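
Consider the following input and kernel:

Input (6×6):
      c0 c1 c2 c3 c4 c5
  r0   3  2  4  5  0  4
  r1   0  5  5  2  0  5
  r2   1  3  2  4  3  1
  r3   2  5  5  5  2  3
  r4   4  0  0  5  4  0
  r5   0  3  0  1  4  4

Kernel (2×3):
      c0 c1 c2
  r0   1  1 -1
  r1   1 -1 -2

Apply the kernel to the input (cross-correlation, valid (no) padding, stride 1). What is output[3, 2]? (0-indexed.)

The receptive field on the input at this output position is [5 5 2 / 0 5 4]. Elementwise product with the kernel and sum: 5·1 + 5·1 + 2·-1 + 0·1 + 5·-1 + 4·-2.

-5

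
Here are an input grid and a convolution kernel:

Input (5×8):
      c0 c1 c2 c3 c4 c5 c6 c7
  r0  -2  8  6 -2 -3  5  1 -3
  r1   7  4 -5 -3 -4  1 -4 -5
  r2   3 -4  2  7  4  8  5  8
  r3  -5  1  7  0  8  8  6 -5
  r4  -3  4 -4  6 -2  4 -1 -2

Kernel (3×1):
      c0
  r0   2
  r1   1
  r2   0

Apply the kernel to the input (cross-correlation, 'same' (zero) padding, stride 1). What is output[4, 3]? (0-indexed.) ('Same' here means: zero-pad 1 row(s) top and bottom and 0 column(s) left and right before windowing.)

6

The receptive field on the zero-padded input at this output position is [0 / 6 / 0]. Elementwise product with the kernel and sum: 0·2 + 6·1.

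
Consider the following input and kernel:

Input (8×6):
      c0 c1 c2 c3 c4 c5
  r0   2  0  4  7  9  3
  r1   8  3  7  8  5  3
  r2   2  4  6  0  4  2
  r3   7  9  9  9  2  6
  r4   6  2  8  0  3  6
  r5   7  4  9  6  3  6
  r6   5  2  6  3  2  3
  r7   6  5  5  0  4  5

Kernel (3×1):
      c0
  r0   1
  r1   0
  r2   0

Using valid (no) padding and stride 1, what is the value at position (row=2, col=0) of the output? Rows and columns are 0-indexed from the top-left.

2

The receptive field on the input at this output position is [2 / 7 / 6]. Elementwise product with the kernel and sum: 2·1.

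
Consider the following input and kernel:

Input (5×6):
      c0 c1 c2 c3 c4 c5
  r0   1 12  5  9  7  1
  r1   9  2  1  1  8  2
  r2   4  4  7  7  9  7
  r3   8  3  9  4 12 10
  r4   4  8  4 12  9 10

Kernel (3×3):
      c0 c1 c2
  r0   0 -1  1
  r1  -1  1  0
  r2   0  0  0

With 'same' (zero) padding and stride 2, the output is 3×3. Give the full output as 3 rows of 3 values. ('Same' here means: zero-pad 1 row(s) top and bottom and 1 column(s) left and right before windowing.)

1 -7 -2
-3 3 -4
-1 -9 -5

Output[0,0]: The receptive field on the zero-padded input at this output position is [0 0 0 / 0 1 12 / 0 9 2]. Elementwise product with the kernel and sum: 0·-1 + 0·1 + 0·-1 + 1·1.
Output[0,1]: The receptive field on the zero-padded input at this output position is [0 0 0 / 12 5 9 / 2 1 1]. Elementwise product with the kernel and sum: 0·-1 + 0·1 + 12·-1 + 5·1.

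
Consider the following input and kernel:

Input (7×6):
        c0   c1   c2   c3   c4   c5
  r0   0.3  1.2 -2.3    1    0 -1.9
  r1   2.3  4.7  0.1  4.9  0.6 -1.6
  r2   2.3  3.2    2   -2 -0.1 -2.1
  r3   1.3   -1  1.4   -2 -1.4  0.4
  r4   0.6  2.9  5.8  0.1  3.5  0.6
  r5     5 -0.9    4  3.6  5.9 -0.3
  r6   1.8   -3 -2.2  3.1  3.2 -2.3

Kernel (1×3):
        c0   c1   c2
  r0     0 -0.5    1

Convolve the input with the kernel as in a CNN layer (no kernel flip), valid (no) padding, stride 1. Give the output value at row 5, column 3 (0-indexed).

-3.25

The receptive field on the input at this output position is [3.6 5.9 -0.3]. Elementwise product with the kernel and sum: 5.9·-0.5 + -0.3·1.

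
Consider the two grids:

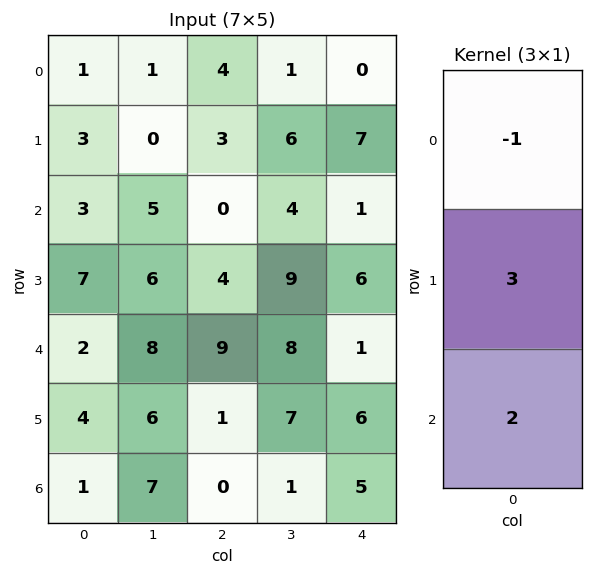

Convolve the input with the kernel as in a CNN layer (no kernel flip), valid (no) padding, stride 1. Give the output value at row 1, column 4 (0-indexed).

8

The receptive field on the input at this output position is [7 / 1 / 6]. Elementwise product with the kernel and sum: 7·-1 + 1·3 + 6·2.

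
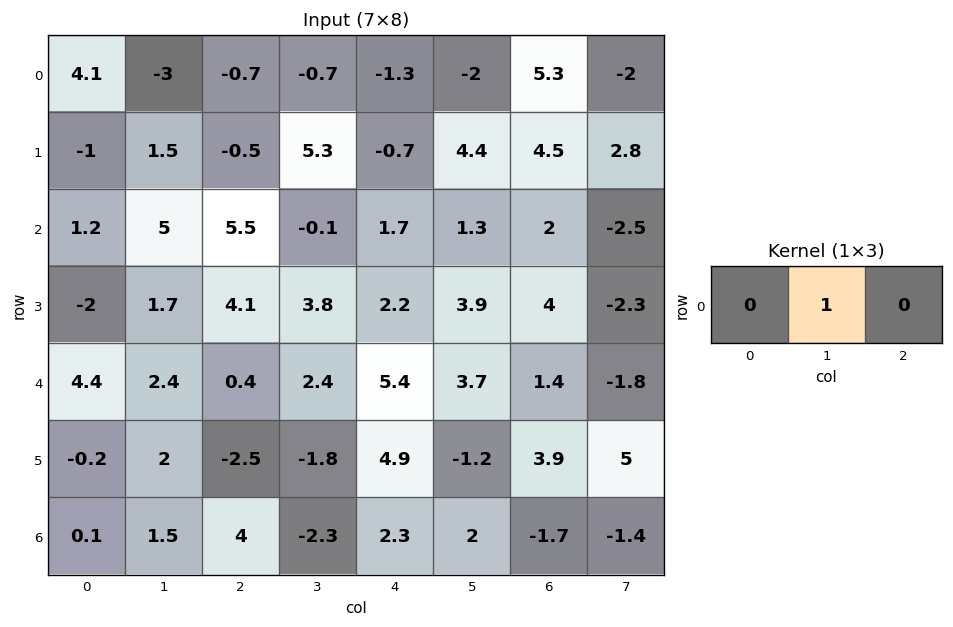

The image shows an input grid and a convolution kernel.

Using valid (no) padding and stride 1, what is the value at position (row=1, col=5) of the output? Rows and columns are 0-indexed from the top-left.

The receptive field on the input at this output position is [4.4 4.5 2.8]. Elementwise product with the kernel and sum: 4.5·1.

4.5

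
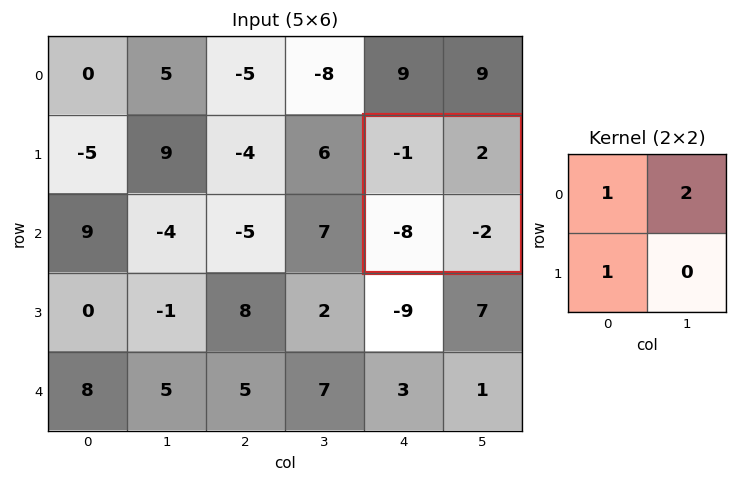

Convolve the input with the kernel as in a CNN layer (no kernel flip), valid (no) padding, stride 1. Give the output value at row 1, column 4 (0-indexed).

-5

The receptive field on the input at this output position is [-1 2 / -8 -2]. Elementwise product with the kernel and sum: -1·1 + 2·2 + -8·1.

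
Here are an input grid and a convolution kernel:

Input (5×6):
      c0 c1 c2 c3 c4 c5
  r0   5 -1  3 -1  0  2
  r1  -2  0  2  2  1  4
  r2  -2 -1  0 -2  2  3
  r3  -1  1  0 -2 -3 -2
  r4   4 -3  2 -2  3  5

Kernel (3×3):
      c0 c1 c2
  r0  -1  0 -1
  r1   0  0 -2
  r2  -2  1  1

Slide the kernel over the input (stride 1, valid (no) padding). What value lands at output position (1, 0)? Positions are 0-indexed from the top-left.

The receptive field on the input at this output position is [-2 0 2 / -2 -1 0 / -1 1 0]. Elementwise product with the kernel and sum: -2·-1 + 2·-1 + 0·-2 + -1·-2 + 1·1 + 0·1.

3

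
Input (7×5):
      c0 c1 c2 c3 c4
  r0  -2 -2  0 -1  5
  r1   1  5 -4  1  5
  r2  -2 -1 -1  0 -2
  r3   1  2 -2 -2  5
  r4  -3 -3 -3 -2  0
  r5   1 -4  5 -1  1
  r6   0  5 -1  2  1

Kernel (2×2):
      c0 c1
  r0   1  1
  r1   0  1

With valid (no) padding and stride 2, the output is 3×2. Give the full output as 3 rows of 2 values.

Output[0,0]: The receptive field on the input at this output position is [-2 -2 / 1 5]. Elementwise product with the kernel and sum: -2·1 + -2·1 + 5·1.

1 0
-1 -3
-10 -6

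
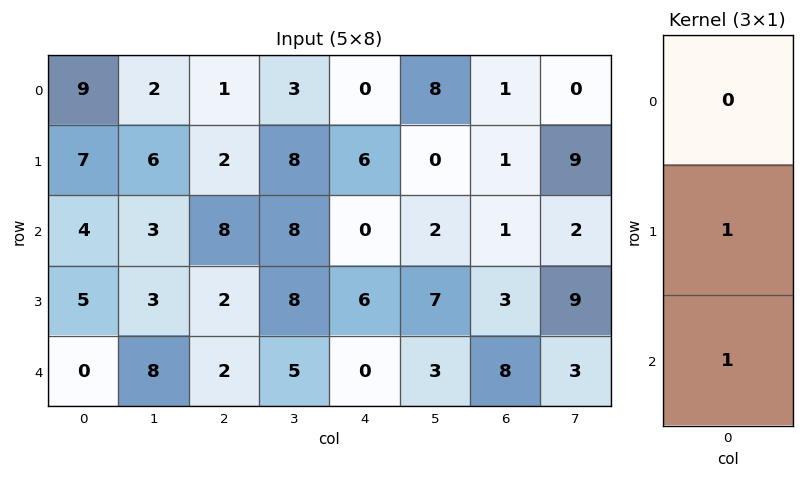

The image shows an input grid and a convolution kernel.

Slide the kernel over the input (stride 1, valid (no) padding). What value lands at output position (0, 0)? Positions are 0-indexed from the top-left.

The receptive field on the input at this output position is [9 / 7 / 4]. Elementwise product with the kernel and sum: 7·1 + 4·1.

11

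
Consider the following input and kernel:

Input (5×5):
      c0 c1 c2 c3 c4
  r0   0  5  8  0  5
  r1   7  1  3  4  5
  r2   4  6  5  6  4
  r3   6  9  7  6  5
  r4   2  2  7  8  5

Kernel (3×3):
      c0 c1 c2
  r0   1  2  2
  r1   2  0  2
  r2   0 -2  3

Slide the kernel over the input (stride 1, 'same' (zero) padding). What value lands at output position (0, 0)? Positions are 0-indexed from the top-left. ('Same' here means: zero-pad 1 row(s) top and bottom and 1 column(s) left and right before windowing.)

The receptive field on the zero-padded input at this output position is [0 0 0 / 0 0 5 / 0 7 1]. Elementwise product with the kernel and sum: 0·1 + 0·2 + 0·2 + 0·2 + 5·2 + 7·-2 + 1·3.

-1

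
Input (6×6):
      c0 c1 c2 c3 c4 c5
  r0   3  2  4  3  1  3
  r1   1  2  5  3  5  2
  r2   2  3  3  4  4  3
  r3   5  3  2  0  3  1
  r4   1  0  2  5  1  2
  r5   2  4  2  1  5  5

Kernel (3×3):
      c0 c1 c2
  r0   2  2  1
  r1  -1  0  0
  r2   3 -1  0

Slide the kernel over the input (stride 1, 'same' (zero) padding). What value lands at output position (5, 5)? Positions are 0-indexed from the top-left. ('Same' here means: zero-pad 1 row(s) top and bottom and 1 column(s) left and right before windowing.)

The receptive field on the zero-padded input at this output position is [1 2 0 / 5 5 0 / 0 0 0]. Elementwise product with the kernel and sum: 1·2 + 2·2 + 0·1 + 5·-1 + 0·3 + 0·-1.

1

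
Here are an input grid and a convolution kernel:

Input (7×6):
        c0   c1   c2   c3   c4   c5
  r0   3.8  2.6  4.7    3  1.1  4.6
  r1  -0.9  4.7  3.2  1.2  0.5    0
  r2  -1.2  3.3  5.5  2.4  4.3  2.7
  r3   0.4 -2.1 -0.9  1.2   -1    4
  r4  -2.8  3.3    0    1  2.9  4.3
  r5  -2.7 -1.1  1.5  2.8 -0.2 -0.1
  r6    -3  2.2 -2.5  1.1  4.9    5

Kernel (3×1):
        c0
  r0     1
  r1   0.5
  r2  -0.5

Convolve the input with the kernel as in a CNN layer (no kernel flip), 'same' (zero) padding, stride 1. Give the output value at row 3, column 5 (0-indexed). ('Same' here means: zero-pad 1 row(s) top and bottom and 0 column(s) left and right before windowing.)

The receptive field on the zero-padded input at this output position is [2.7 / 4 / 4.3]. Elementwise product with the kernel and sum: 2.7·1 + 4·0.5 + 4.3·-0.5.

2.55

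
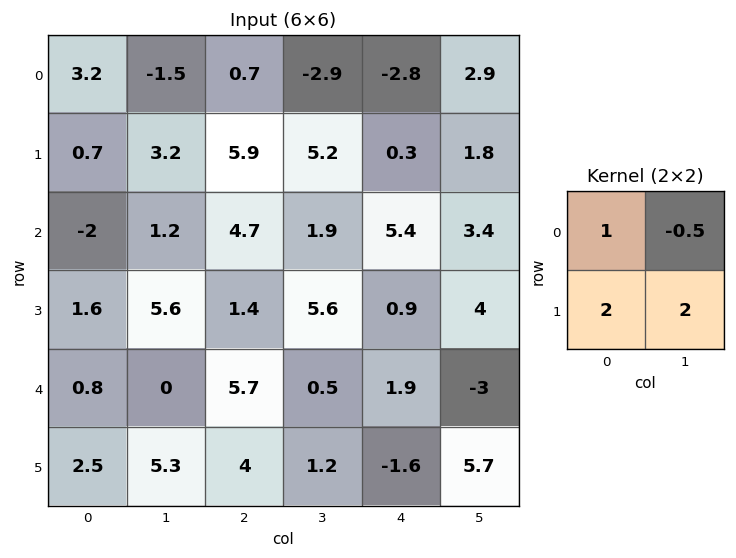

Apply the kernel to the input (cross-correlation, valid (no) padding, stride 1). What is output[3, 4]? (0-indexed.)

The receptive field on the input at this output position is [0.9 4 / 1.9 -3]. Elementwise product with the kernel and sum: 0.9·1 + 4·-0.5 + 1.9·2 + -3·2.

-3.3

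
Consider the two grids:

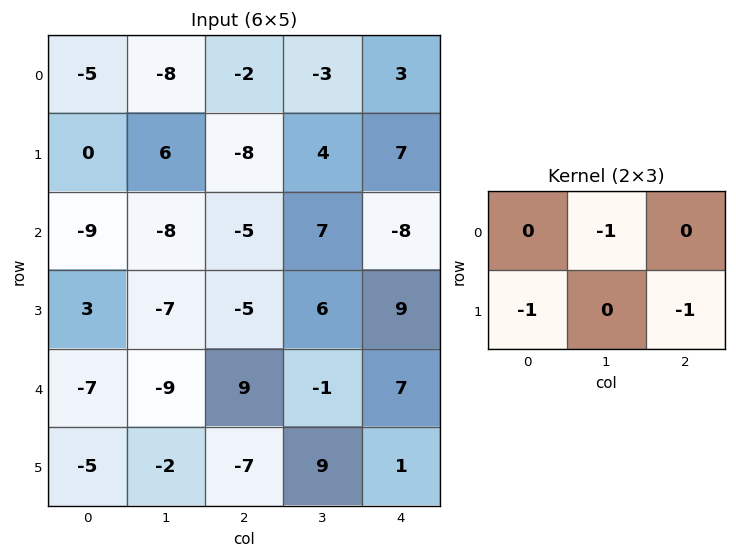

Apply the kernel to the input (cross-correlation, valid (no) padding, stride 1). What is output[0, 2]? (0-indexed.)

The receptive field on the input at this output position is [-2 -3 3 / -8 4 7]. Elementwise product with the kernel and sum: -3·-1 + -8·-1 + 7·-1.

4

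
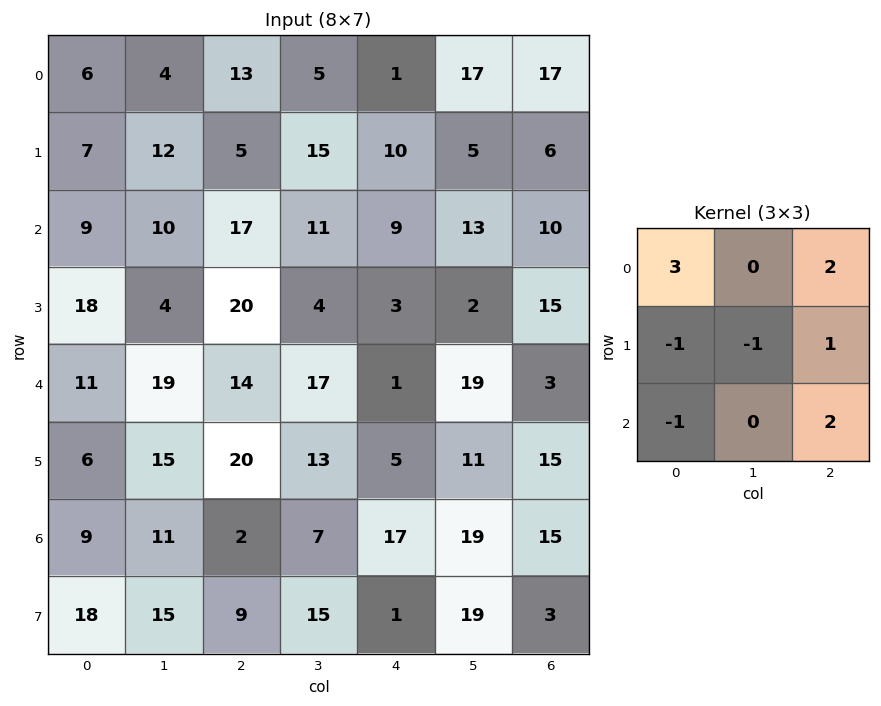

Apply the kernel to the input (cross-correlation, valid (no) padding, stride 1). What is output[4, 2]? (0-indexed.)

48

The receptive field on the input at this output position is [14 17 1 / 20 13 5 / 2 7 17]. Elementwise product with the kernel and sum: 14·3 + 1·2 + 20·-1 + 13·-1 + 5·1 + 2·-1 + 17·2.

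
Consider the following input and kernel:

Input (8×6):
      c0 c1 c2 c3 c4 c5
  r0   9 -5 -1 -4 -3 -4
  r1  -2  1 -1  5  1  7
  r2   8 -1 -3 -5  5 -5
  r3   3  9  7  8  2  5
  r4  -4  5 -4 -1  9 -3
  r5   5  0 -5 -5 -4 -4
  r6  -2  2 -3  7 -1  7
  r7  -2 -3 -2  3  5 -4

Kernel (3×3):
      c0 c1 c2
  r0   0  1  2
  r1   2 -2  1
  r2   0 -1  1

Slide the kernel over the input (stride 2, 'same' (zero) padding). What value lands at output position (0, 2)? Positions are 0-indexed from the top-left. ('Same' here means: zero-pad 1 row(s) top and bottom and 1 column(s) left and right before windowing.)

0

The receptive field on the zero-padded input at this output position is [0 0 0 / -4 -3 -4 / 5 1 7]. Elementwise product with the kernel and sum: 0·1 + 0·2 + -4·2 + -3·-2 + -4·1 + 1·-1 + 7·1.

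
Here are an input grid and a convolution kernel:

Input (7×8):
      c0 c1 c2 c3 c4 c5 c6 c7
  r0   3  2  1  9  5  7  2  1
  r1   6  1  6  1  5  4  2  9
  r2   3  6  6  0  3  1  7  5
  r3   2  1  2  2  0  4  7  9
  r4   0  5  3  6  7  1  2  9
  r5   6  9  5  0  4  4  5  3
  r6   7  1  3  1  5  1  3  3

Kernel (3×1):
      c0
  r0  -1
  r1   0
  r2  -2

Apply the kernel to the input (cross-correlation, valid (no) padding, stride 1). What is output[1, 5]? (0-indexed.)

The receptive field on the input at this output position is [4 / 1 / 4]. Elementwise product with the kernel and sum: 4·-1 + 4·-2.

-12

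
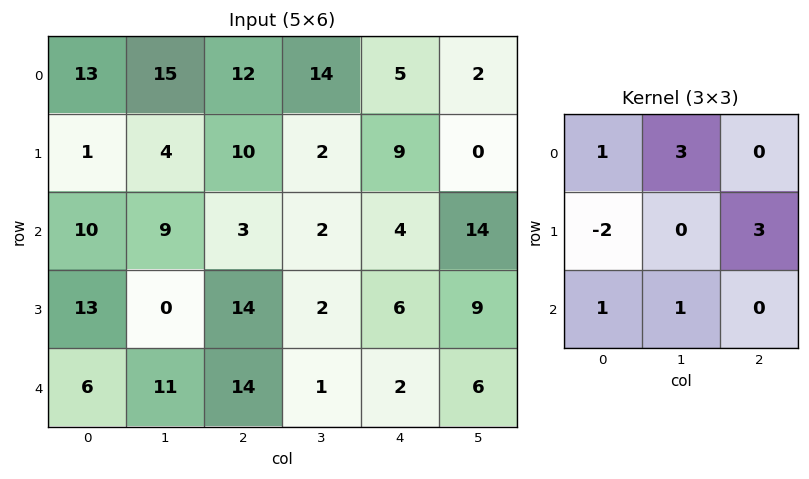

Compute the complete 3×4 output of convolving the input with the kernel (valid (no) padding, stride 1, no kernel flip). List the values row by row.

Output[0,0]: The receptive field on the input at this output position is [13 15 12 / 1 4 10 / 10 9 3]. Elementwise product with the kernel and sum: 13·1 + 15·3 + 1·-2 + 10·3 + 10·1 + 9·1.
Output[0,1]: The receptive field on the input at this output position is [15 12 14 / 4 10 2 / 9 3 2]. Elementwise product with the kernel and sum: 15·1 + 12·3 + 4·-2 + 2·3 + 9·1 + 3·1.

105 61 66 31
15 36 38 75
70 49 14 40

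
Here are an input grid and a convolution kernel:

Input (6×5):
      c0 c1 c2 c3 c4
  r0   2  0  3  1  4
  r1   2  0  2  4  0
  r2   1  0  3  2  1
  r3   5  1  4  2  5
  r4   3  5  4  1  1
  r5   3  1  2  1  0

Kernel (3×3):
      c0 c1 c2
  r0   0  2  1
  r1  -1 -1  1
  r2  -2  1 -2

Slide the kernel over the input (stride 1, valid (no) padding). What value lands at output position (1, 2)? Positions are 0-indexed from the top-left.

The receptive field on the input at this output position is [2 4 0 / 3 2 1 / 4 2 5]. Elementwise product with the kernel and sum: 4·2 + 0·1 + 3·-1 + 2·-1 + 1·1 + 4·-2 + 2·1 + 5·-2.

-12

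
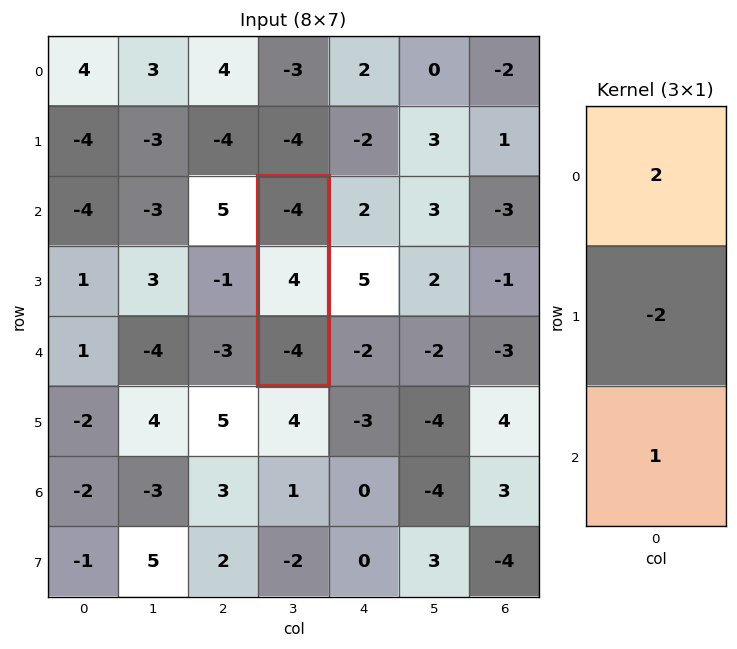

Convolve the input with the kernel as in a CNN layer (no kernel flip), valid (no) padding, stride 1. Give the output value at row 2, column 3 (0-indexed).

-20

The receptive field on the input at this output position is [-4 / 4 / -4]. Elementwise product with the kernel and sum: -4·2 + 4·-2 + -4·1.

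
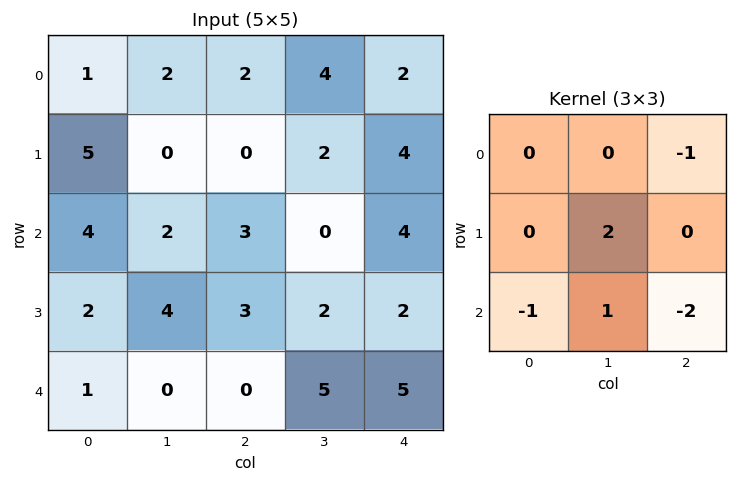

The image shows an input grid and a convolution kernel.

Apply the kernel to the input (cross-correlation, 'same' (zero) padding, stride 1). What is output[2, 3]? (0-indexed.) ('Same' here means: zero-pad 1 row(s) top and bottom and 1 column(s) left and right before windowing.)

The receptive field on the zero-padded input at this output position is [0 2 4 / 3 0 4 / 3 2 2]. Elementwise product with the kernel and sum: 4·-1 + 0·2 + 3·-1 + 2·1 + 2·-2.

-9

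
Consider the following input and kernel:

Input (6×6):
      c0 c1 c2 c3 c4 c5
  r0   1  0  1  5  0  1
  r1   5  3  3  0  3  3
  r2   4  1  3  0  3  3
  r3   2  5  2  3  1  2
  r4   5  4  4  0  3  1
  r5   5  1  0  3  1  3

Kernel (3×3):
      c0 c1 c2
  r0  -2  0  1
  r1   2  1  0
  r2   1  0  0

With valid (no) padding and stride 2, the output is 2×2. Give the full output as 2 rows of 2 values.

16 7
9 8

Output[0,0]: The receptive field on the input at this output position is [1 0 1 / 5 3 3 / 4 1 3]. Elementwise product with the kernel and sum: 1·-2 + 1·1 + 5·2 + 3·1 + 4·1.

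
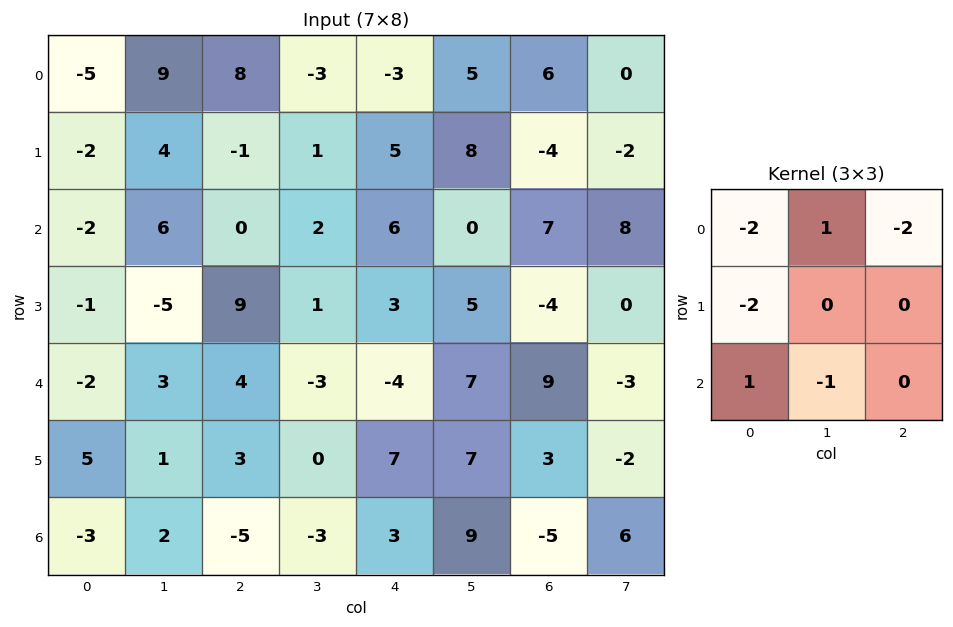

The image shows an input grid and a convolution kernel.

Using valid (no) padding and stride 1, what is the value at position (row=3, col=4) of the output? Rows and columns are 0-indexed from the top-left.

The receptive field on the input at this output position is [3 5 -4 / -4 7 9 / 7 7 3]. Elementwise product with the kernel and sum: 3·-2 + 5·1 + -4·-2 + -4·-2 + 7·1 + 7·-1.

15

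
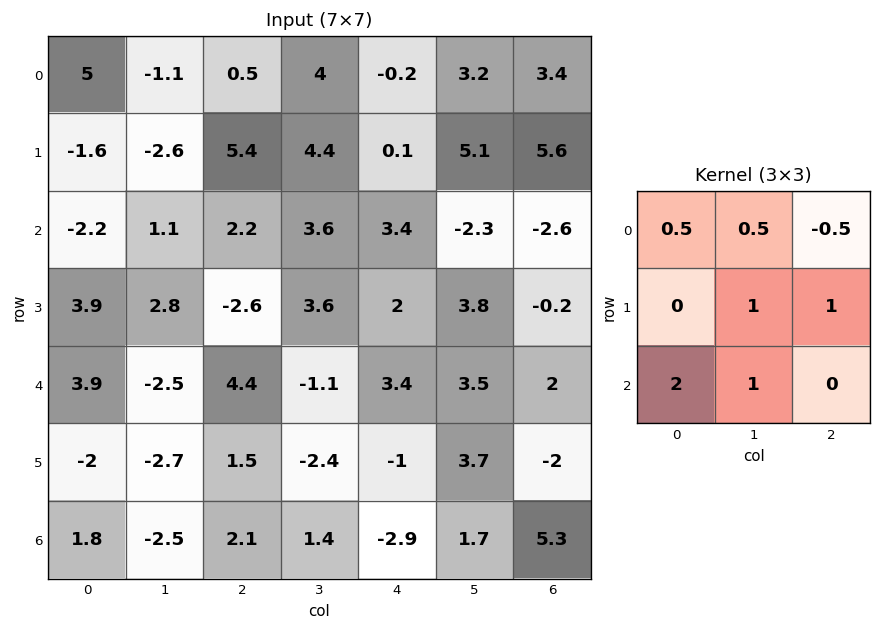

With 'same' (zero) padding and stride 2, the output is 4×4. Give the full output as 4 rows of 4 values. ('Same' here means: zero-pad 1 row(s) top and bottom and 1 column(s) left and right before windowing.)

Output[0,0]: The receptive field on the zero-padded input at this output position is [0 0 0 / 0 5 -1.1 / 0 -1.6 -2.6]. Elementwise product with the kernel and sum: 0·0.5 + 0·0.5 + 0·-0.5 + 5·1 + -1.1·1 + 0·2 + -1.6·1.

2.3 4.7 11.9 19.2
3.3 8 10 10.15
-0.05 -2.3 2 9.2
-0.35 4.1 -4.75 6.15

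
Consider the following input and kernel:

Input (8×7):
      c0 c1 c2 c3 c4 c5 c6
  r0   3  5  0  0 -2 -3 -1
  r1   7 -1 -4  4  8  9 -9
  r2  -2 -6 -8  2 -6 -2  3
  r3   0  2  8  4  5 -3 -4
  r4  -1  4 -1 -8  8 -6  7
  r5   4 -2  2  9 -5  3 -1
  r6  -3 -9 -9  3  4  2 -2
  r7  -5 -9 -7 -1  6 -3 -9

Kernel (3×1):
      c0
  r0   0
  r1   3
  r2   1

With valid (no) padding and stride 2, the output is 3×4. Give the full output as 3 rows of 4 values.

Output[0,0]: The receptive field on the input at this output position is [3 / 7 / -2]. Elementwise product with the kernel and sum: 7·3 + -2·1.

19 -20 18 -24
-1 23 23 -5
9 -3 -11 -5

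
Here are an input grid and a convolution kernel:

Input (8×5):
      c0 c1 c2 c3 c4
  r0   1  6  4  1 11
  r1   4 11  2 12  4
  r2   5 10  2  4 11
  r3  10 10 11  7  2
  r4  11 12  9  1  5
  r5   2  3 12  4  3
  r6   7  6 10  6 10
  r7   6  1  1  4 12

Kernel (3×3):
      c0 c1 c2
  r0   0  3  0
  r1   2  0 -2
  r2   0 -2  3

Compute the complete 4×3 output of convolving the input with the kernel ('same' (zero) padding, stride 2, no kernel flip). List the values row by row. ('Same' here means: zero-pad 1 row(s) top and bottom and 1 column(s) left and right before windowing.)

13 42 -6
2 17 16
11 43 2
-15 46 -3

Output[0,0]: The receptive field on the zero-padded input at this output position is [0 0 0 / 0 1 6 / 0 4 11]. Elementwise product with the kernel and sum: 0·3 + 0·2 + 6·-2 + 4·-2 + 11·3.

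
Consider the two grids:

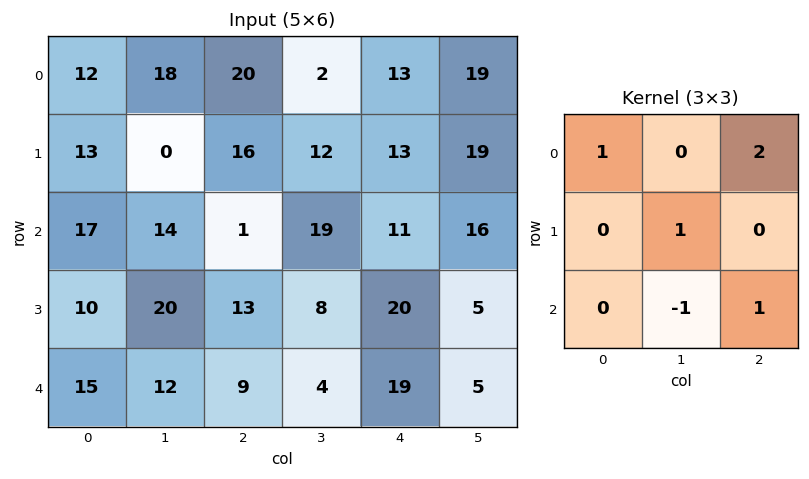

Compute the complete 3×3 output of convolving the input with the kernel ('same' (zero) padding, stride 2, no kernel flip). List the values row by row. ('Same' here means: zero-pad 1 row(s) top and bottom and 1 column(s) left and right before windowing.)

-1 16 19
27 20 46
55 45 37

Output[0,0]: The receptive field on the zero-padded input at this output position is [0 0 0 / 0 12 18 / 0 13 0]. Elementwise product with the kernel and sum: 0·1 + 0·2 + 12·1 + 13·-1 + 0·1.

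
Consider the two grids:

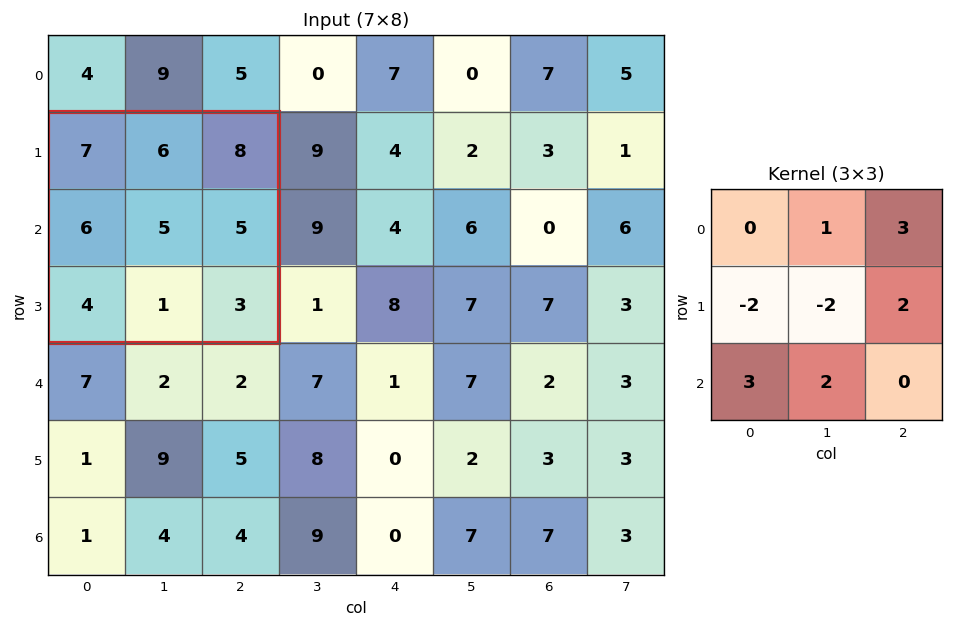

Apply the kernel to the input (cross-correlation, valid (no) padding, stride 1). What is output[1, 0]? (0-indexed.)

32

The receptive field on the input at this output position is [7 6 8 / 6 5 5 / 4 1 3]. Elementwise product with the kernel and sum: 6·1 + 8·3 + 6·-2 + 5·-2 + 5·2 + 4·3 + 1·2.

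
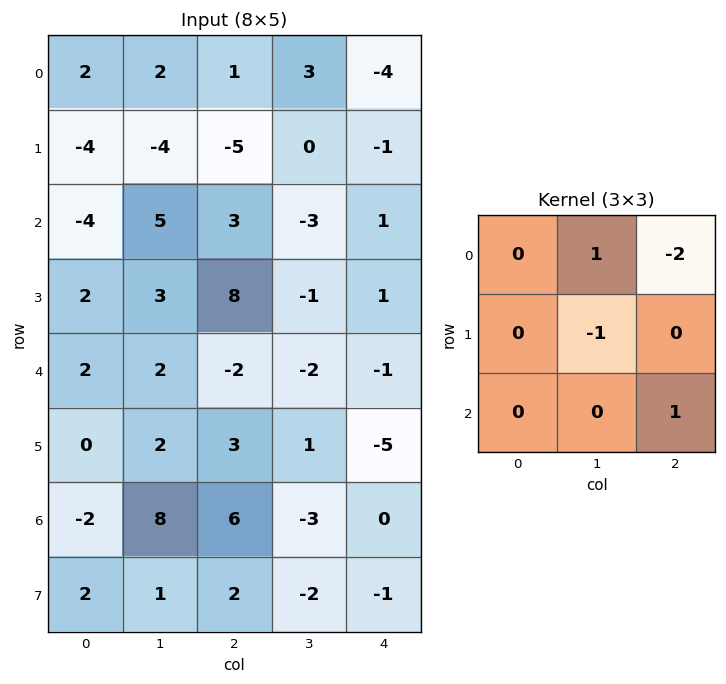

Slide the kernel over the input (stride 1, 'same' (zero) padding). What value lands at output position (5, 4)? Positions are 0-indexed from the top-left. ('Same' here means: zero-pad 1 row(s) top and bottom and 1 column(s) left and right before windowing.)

4

The receptive field on the zero-padded input at this output position is [-2 -1 0 / 1 -5 0 / -3 0 0]. Elementwise product with the kernel and sum: -1·1 + 0·-2 + -5·-1 + 0·1.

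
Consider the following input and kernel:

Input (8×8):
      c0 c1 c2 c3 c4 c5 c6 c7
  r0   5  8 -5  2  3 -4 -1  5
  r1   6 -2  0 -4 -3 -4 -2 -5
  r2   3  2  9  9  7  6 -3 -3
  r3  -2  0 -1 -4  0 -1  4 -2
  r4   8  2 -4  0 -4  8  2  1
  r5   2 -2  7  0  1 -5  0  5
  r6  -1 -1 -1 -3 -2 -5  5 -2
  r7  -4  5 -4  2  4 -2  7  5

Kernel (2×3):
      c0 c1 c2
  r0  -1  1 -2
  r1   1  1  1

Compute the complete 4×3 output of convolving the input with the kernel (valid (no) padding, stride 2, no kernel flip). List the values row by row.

17 -6 -14
-22 -19 8
9 20 4
-1 4 -4

Output[0,0]: The receptive field on the input at this output position is [5 8 -5 / 6 -2 0]. Elementwise product with the kernel and sum: 5·-1 + 8·1 + -5·-2 + 6·1 + -2·1 + 0·1.
Output[0,1]: The receptive field on the input at this output position is [-5 2 3 / 0 -4 -3]. Elementwise product with the kernel and sum: -5·-1 + 2·1 + 3·-2 + 0·1 + -4·1 + -3·1.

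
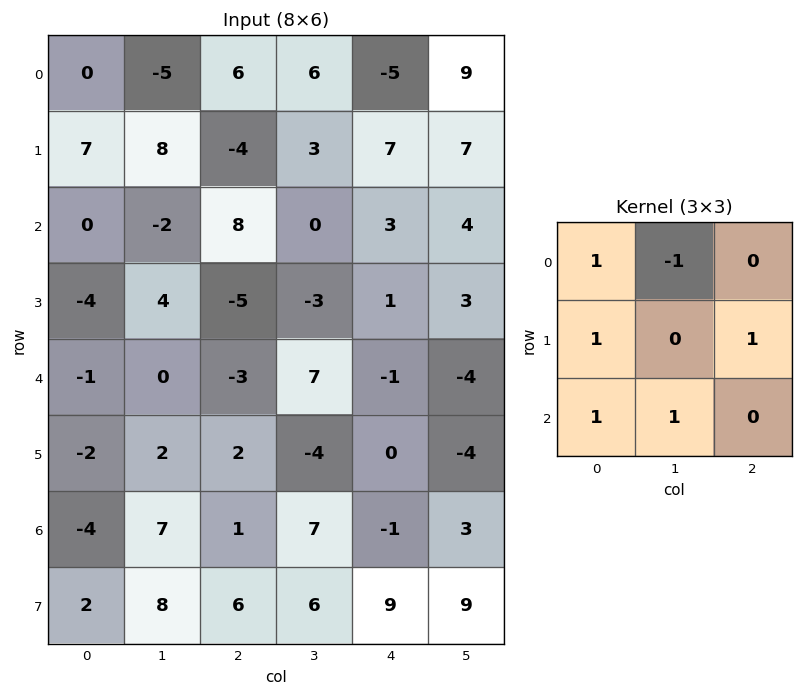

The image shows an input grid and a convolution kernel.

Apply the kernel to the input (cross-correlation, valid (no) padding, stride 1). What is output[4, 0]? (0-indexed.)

2

The receptive field on the input at this output position is [-1 0 -3 / -2 2 2 / -4 7 1]. Elementwise product with the kernel and sum: -1·1 + 0·-1 + -2·1 + 2·1 + -4·1 + 7·1.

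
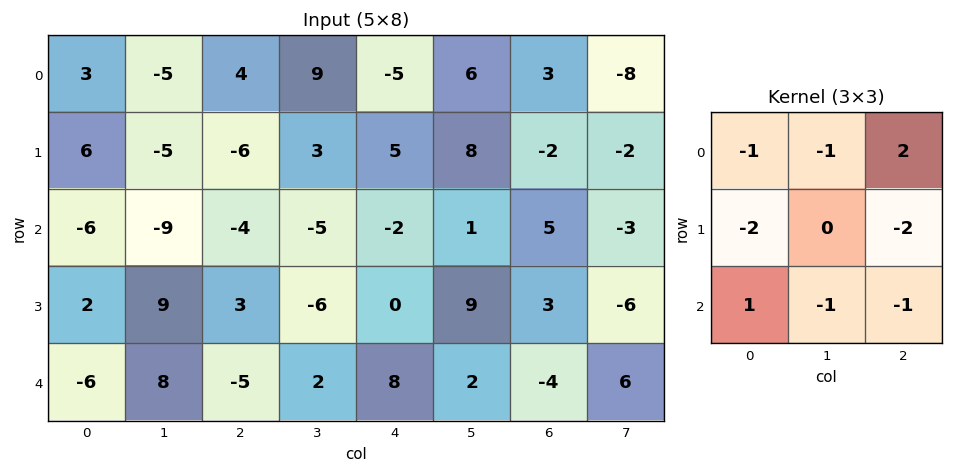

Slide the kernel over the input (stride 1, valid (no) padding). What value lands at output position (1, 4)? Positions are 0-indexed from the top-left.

-35

The receptive field on the input at this output position is [5 8 -2 / -2 1 5 / 0 9 3]. Elementwise product with the kernel and sum: 5·-1 + 8·-1 + -2·2 + -2·-2 + 5·-2 + 0·1 + 9·-1 + 3·-1.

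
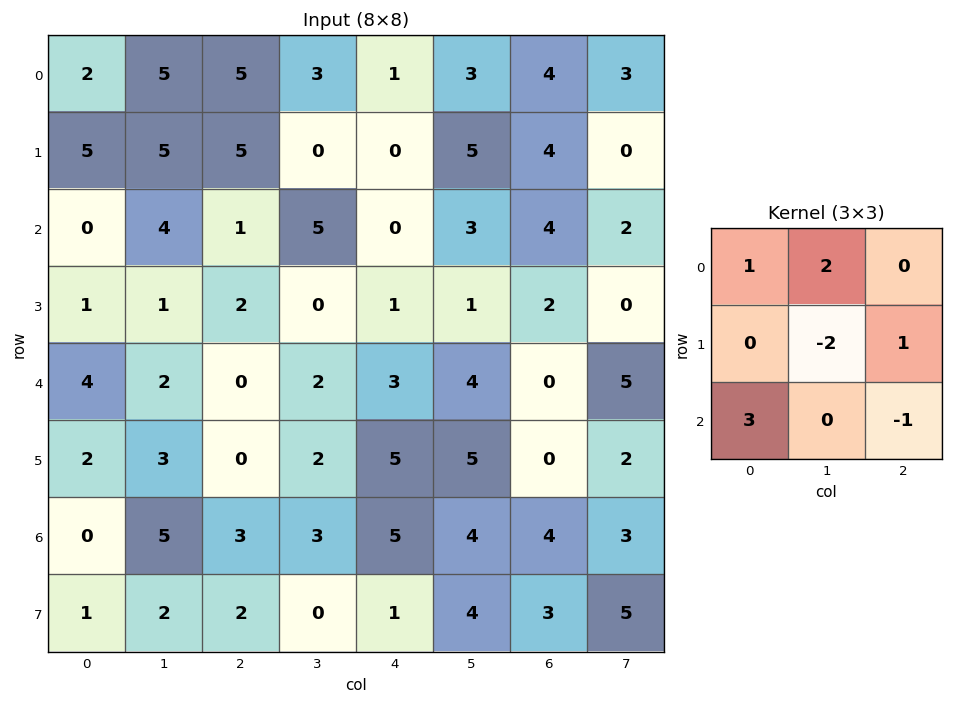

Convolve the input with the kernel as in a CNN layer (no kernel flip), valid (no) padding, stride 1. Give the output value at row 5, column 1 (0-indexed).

6

The receptive field on the input at this output position is [3 0 2 / 5 3 3 / 2 2 0]. Elementwise product with the kernel and sum: 3·1 + 0·2 + 3·-2 + 3·1 + 2·3 + 0·-1.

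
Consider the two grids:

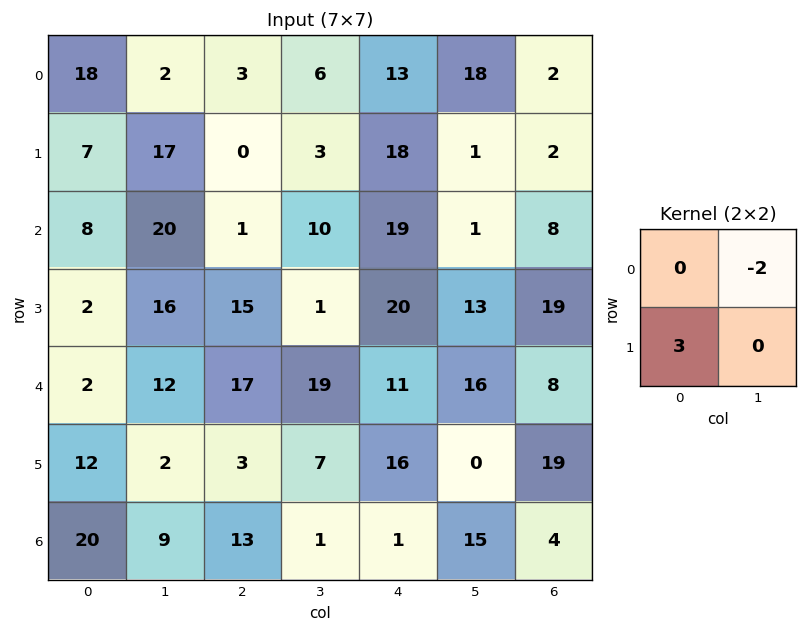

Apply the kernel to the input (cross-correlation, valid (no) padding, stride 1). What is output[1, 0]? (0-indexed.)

The receptive field on the input at this output position is [7 17 / 8 20]. Elementwise product with the kernel and sum: 17·-2 + 8·3.

-10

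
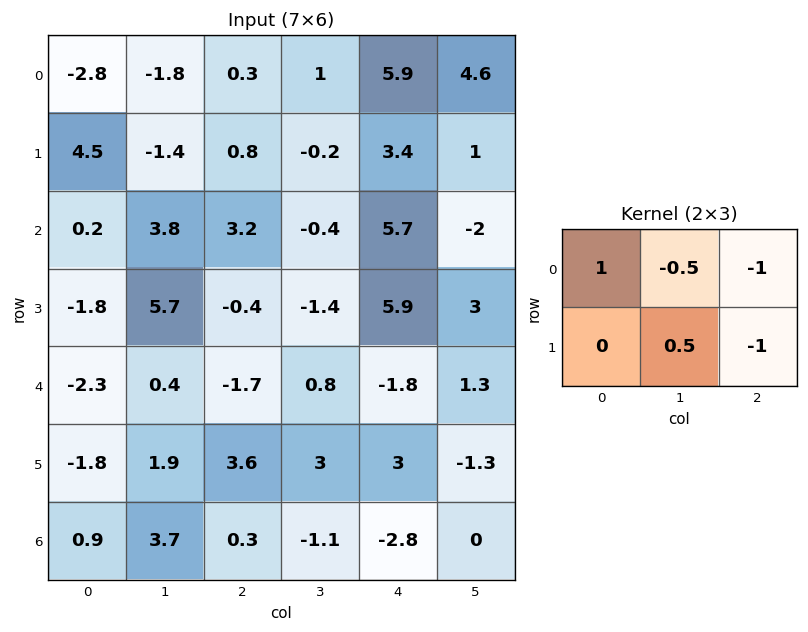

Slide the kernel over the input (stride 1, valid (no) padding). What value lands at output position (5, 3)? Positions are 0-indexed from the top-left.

1.4

The receptive field on the input at this output position is [3 3 -1.3 / -1.1 -2.8 0]. Elementwise product with the kernel and sum: 3·1 + 3·-0.5 + -1.3·-1 + -2.8·0.5 + 0·-1.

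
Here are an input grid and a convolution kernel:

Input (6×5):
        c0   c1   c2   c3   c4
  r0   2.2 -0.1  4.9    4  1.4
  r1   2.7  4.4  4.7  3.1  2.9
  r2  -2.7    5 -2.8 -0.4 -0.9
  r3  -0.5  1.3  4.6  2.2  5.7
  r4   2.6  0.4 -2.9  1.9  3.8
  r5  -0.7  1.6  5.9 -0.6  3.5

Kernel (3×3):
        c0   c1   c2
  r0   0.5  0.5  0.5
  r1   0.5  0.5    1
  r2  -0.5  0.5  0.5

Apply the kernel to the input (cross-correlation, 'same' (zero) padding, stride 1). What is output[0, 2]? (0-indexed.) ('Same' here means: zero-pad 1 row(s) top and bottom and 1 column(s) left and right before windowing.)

8.1

The receptive field on the zero-padded input at this output position is [0 0 0 / -0.1 4.9 4 / 4.4 4.7 3.1]. Elementwise product with the kernel and sum: 0·0.5 + 0·0.5 + 0·0.5 + -0.1·0.5 + 4.9·0.5 + 4·1 + 4.4·-0.5 + 4.7·0.5 + 3.1·0.5.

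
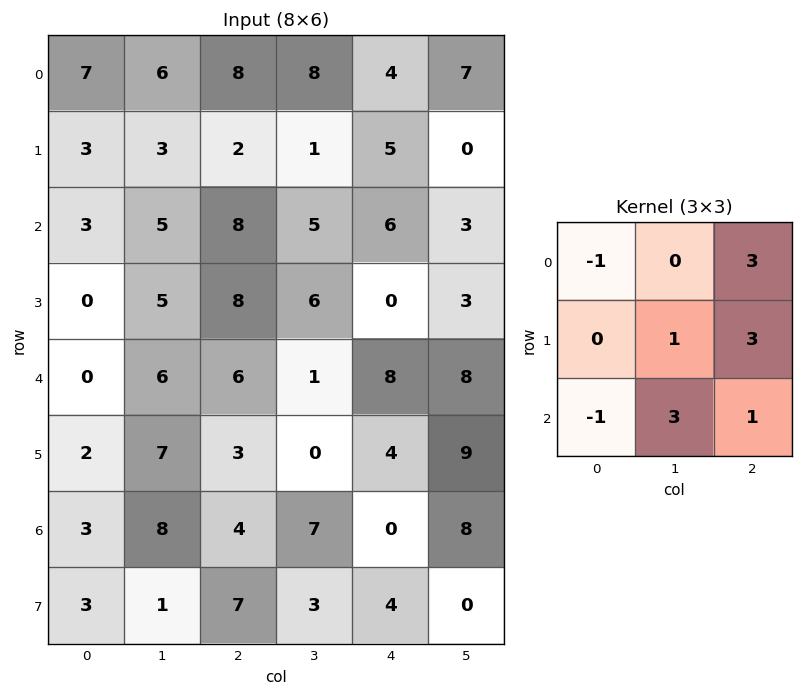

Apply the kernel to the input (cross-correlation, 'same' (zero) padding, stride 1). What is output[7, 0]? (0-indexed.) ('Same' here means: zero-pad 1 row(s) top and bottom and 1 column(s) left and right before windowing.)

30

The receptive field on the zero-padded input at this output position is [0 3 8 / 0 3 1 / 0 0 0]. Elementwise product with the kernel and sum: 0·-1 + 8·3 + 3·1 + 1·3 + 0·-1 + 0·3 + 0·1.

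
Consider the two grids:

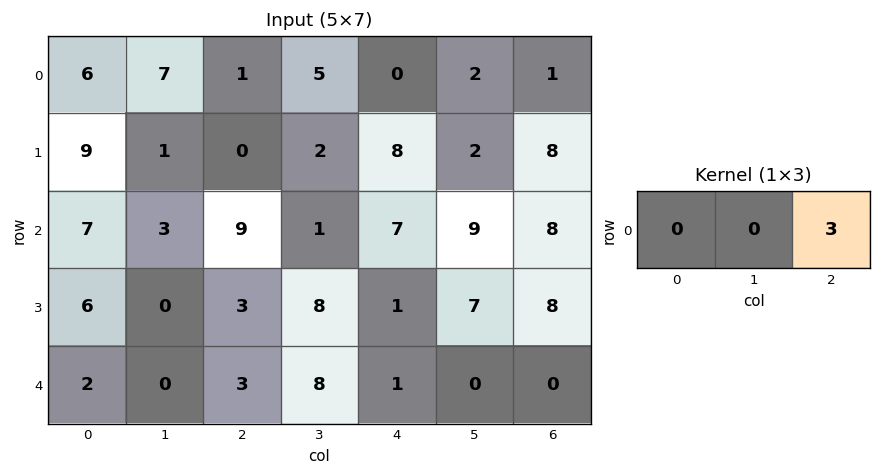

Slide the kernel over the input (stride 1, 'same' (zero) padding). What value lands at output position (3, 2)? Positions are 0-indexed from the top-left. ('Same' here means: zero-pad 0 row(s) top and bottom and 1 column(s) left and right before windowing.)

24

The receptive field on the zero-padded input at this output position is [0 3 8]. Elementwise product with the kernel and sum: 8·3.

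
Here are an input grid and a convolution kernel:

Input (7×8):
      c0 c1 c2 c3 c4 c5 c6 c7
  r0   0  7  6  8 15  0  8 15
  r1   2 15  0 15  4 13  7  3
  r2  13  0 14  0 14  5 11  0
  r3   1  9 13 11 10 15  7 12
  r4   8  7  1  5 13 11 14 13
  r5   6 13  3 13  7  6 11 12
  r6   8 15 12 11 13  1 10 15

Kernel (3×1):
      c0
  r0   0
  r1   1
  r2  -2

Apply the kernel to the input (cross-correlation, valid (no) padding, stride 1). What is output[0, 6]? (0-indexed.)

-15

The receptive field on the input at this output position is [8 / 7 / 11]. Elementwise product with the kernel and sum: 7·1 + 11·-2.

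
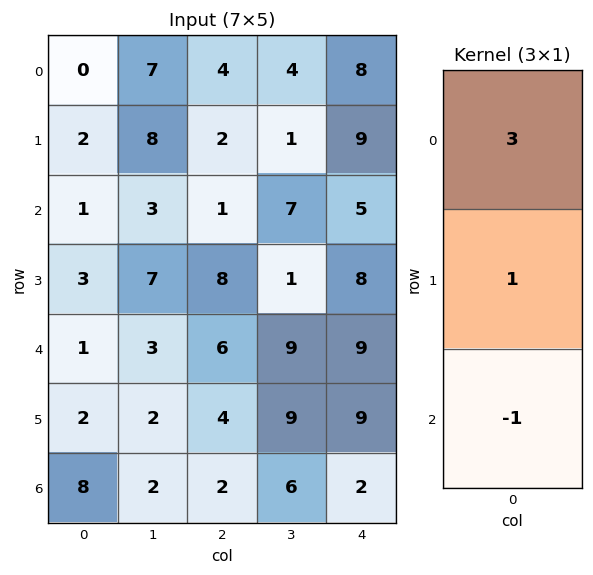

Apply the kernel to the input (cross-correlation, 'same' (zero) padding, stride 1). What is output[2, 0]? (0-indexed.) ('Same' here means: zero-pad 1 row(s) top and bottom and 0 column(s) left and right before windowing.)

4

The receptive field on the zero-padded input at this output position is [2 / 1 / 3]. Elementwise product with the kernel and sum: 2·3 + 1·1 + 3·-1.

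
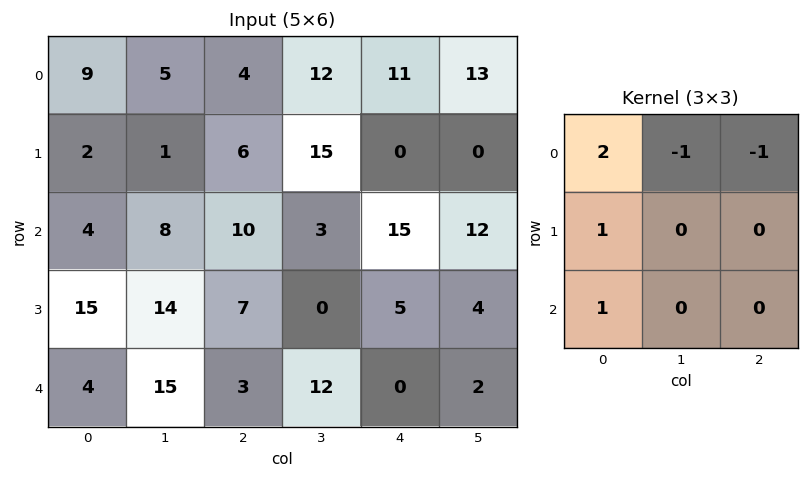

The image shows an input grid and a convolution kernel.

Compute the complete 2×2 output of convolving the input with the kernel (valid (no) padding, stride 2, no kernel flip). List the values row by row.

15 1
9 12

Output[0,0]: The receptive field on the input at this output position is [9 5 4 / 2 1 6 / 4 8 10]. Elementwise product with the kernel and sum: 9·2 + 5·-1 + 4·-1 + 2·1 + 4·1.
Output[0,1]: The receptive field on the input at this output position is [4 12 11 / 6 15 0 / 10 3 15]. Elementwise product with the kernel and sum: 4·2 + 12·-1 + 11·-1 + 6·1 + 10·1.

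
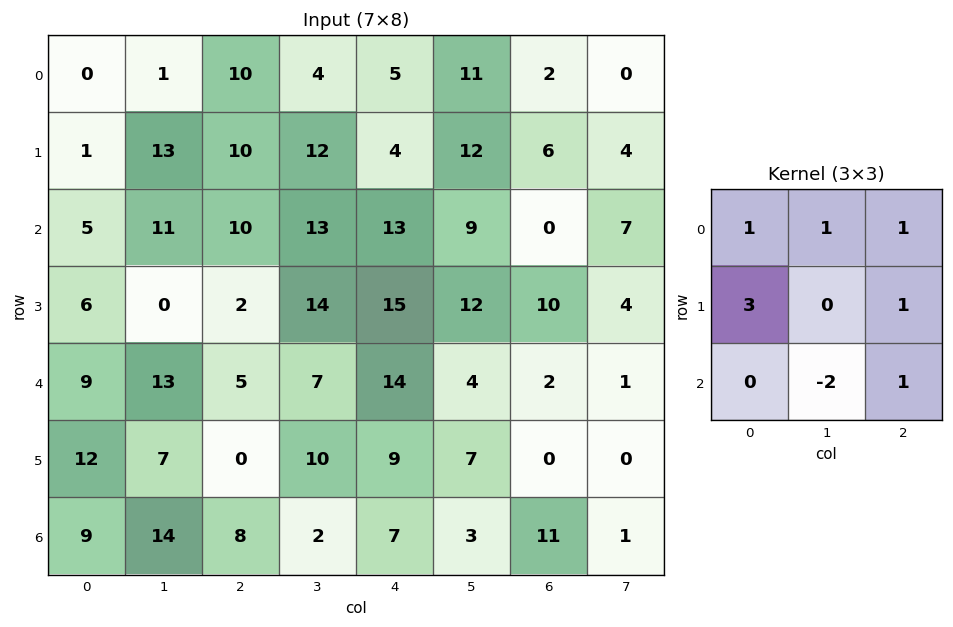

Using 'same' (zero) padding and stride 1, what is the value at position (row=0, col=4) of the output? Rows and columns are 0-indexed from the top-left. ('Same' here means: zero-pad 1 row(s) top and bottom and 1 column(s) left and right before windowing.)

The receptive field on the zero-padded input at this output position is [0 0 0 / 4 5 11 / 12 4 12]. Elementwise product with the kernel and sum: 0·1 + 0·1 + 0·1 + 4·3 + 11·1 + 4·-2 + 12·1.

27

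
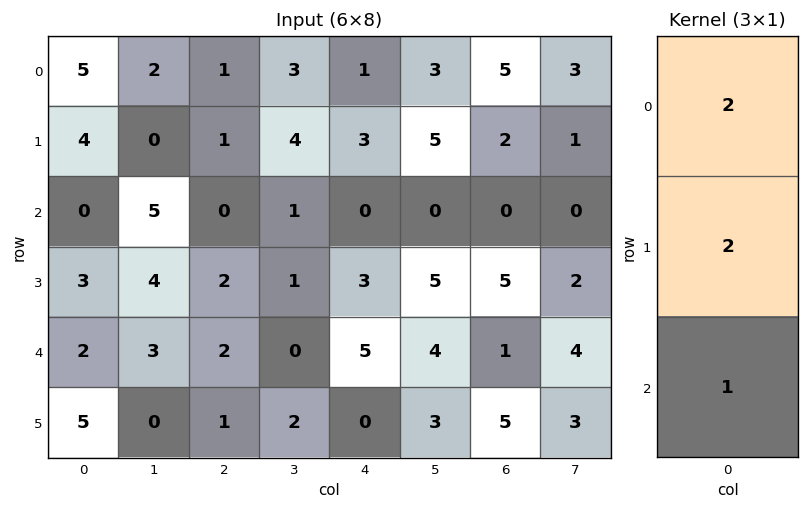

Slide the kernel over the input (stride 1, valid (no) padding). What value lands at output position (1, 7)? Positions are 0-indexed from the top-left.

4

The receptive field on the input at this output position is [1 / 0 / 2]. Elementwise product with the kernel and sum: 1·2 + 0·2 + 2·1.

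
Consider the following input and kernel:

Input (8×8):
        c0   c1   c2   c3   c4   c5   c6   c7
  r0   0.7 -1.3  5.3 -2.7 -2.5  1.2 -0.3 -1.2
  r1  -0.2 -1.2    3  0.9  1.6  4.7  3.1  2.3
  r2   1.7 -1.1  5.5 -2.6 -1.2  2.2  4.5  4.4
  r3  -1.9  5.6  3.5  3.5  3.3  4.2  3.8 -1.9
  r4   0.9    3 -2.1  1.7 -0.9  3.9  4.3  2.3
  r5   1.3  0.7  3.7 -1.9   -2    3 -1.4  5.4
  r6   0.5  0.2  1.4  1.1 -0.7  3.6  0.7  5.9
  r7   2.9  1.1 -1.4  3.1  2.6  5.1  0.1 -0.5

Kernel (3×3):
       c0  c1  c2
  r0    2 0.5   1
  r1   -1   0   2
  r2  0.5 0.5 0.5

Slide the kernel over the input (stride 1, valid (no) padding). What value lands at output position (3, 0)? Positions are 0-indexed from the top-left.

0.25

The receptive field on the input at this output position is [-1.9 5.6 3.5 / 0.9 3 -2.1 / 1.3 0.7 3.7]. Elementwise product with the kernel and sum: -1.9·2 + 5.6·0.5 + 3.5·1 + 0.9·-1 + -2.1·2 + 1.3·0.5 + 0.7·0.5 + 3.7·0.5.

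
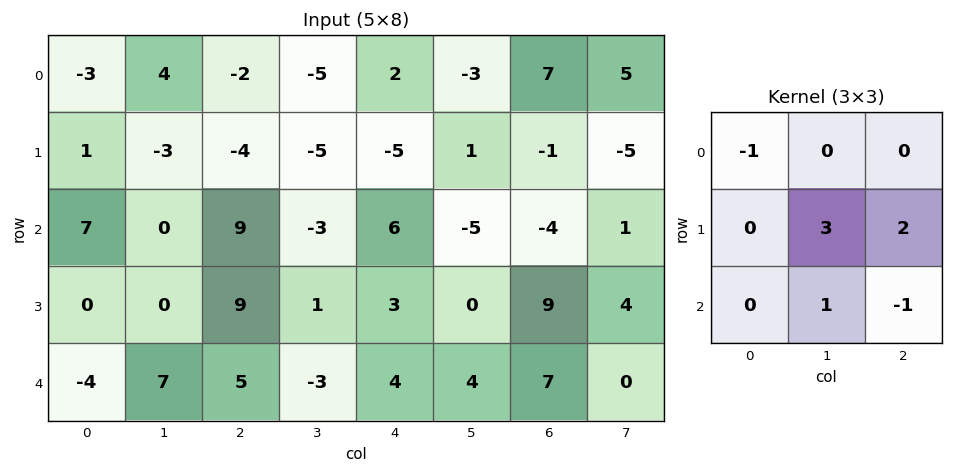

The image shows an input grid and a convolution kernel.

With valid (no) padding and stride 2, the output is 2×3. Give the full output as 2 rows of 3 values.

Output[0,0]: The receptive field on the input at this output position is [-3 4 -2 / 1 -3 -4 / 7 0 9]. Elementwise product with the kernel and sum: -3·-1 + -3·3 + -4·2 + 0·1 + 9·-1.

-23 -32 -2
13 -7 9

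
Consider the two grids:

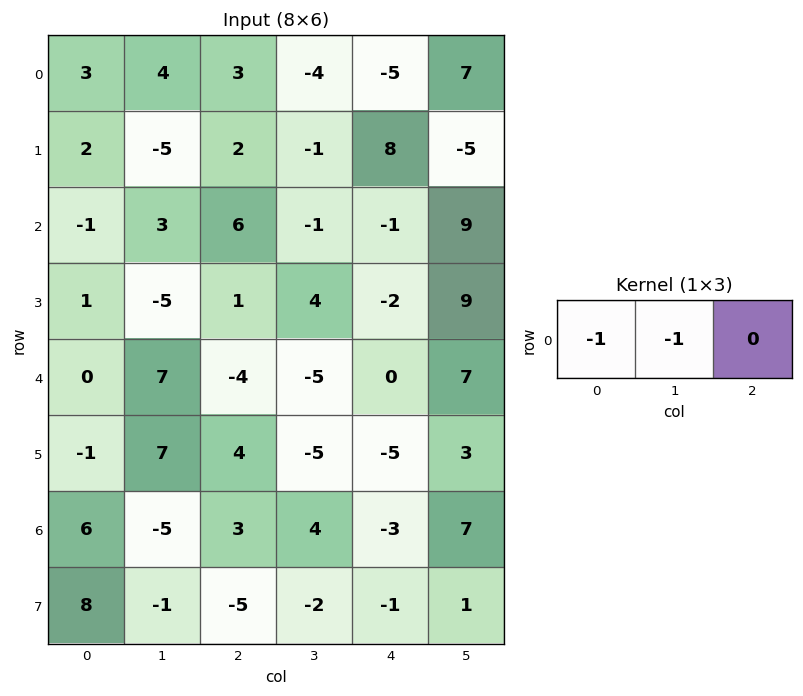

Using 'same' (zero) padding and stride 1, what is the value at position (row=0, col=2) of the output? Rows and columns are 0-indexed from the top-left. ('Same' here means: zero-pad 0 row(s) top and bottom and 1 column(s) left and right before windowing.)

-7

The receptive field on the zero-padded input at this output position is [4 3 -4]. Elementwise product with the kernel and sum: 4·-1 + 3·-1.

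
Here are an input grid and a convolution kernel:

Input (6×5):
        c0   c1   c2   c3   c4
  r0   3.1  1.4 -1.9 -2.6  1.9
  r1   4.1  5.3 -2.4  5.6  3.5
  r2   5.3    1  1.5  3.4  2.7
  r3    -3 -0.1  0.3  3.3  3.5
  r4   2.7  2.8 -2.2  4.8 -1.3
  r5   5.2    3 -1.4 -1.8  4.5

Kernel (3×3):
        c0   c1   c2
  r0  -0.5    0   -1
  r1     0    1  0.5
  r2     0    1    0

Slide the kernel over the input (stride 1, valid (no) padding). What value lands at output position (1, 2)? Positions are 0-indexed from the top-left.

The receptive field on the input at this output position is [-2.4 5.6 3.5 / 1.5 3.4 2.7 / 0.3 3.3 3.5]. Elementwise product with the kernel and sum: -2.4·-0.5 + 3.5·-1 + 3.4·1 + 2.7·0.5 + 3.3·1.

5.75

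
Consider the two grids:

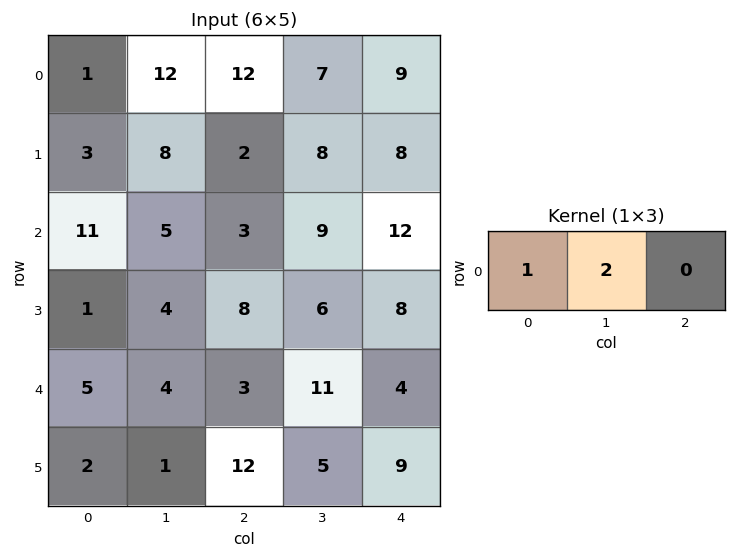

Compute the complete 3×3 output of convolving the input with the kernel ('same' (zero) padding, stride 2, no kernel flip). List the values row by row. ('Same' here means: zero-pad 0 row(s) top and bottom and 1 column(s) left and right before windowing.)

2 36 25
22 11 33
10 10 19

Output[0,0]: The receptive field on the zero-padded input at this output position is [0 1 12]. Elementwise product with the kernel and sum: 0·1 + 1·2.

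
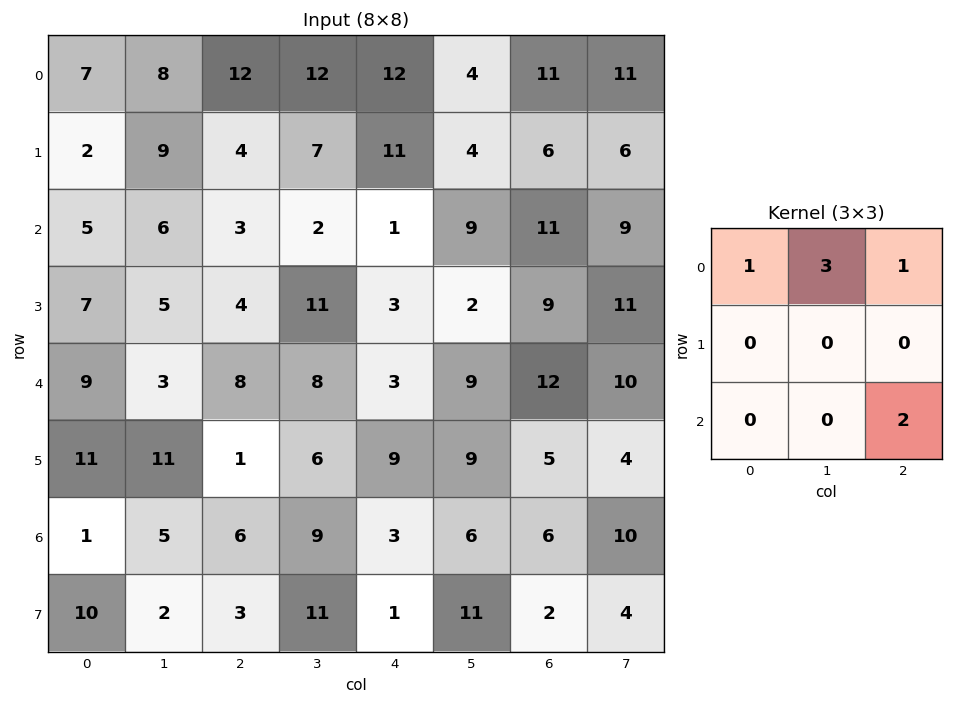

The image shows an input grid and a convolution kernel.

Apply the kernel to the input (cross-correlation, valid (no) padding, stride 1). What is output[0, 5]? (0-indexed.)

The receptive field on the input at this output position is [4 11 11 / 4 6 6 / 9 11 9]. Elementwise product with the kernel and sum: 4·1 + 11·3 + 11·1 + 9·2.

66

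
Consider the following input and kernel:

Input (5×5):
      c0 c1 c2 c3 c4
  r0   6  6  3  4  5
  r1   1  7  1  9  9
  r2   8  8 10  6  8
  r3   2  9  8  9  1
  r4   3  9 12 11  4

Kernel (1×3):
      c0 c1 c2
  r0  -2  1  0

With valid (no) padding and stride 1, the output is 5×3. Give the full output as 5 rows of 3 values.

-6 -9 -2
5 -13 7
-8 -6 -14
5 -10 -7
3 -6 -13

Output[0,0]: The receptive field on the input at this output position is [6 6 3]. Elementwise product with the kernel and sum: 6·-2 + 6·1.
Output[0,1]: The receptive field on the input at this output position is [6 3 4]. Elementwise product with the kernel and sum: 6·-2 + 3·1.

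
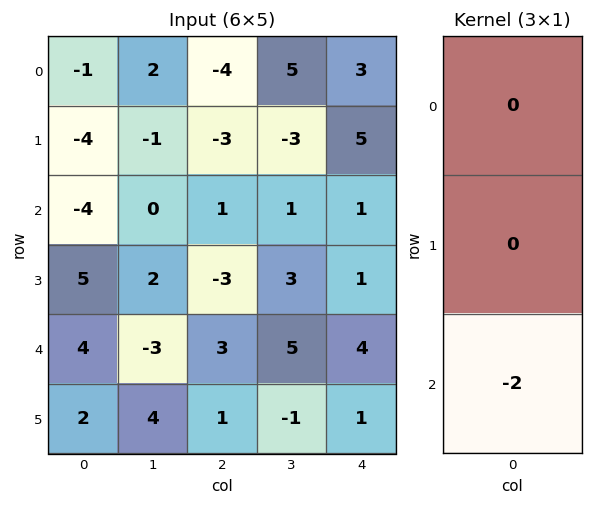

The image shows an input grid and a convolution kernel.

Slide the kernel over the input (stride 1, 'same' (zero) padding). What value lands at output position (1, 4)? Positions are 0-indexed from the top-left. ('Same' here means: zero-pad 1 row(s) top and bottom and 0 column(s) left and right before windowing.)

The receptive field on the zero-padded input at this output position is [3 / 5 / 1]. Elementwise product with the kernel and sum: 1·-2.

-2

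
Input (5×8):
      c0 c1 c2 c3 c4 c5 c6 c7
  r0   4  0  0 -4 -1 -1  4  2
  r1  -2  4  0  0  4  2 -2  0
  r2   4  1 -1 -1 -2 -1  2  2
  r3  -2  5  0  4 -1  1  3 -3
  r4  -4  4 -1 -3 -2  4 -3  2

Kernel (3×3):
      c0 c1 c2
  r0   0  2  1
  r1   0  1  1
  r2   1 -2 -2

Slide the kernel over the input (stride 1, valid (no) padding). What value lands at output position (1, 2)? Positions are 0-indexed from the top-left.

-5

The receptive field on the input at this output position is [0 0 4 / -1 -1 -2 / 0 4 -1]. Elementwise product with the kernel and sum: 0·2 + 4·1 + -1·1 + -2·1 + 0·1 + 4·-2 + -1·-2.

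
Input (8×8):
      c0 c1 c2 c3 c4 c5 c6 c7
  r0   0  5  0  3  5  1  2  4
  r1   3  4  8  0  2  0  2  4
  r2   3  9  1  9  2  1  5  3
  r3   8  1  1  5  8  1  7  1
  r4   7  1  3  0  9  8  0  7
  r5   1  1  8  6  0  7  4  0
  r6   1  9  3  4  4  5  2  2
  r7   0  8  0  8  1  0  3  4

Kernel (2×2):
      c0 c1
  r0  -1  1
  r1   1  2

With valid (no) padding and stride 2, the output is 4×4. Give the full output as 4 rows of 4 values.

Output[0,0]: The receptive field on the input at this output position is [0 5 / 3 4]. Elementwise product with the kernel and sum: 0·-1 + 5·1 + 3·1 + 4·2.

16 11 -2 12
16 19 9 7
-3 17 13 11
24 17 2 11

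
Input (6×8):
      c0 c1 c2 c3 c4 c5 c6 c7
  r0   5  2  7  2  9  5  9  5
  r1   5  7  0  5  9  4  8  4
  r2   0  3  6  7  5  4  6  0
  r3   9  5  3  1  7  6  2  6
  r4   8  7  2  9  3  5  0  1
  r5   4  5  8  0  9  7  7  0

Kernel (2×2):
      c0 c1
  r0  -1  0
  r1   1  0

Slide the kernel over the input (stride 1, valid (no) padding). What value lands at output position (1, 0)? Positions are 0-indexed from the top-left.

The receptive field on the input at this output position is [5 7 / 0 3]. Elementwise product with the kernel and sum: 5·-1 + 0·1.

-5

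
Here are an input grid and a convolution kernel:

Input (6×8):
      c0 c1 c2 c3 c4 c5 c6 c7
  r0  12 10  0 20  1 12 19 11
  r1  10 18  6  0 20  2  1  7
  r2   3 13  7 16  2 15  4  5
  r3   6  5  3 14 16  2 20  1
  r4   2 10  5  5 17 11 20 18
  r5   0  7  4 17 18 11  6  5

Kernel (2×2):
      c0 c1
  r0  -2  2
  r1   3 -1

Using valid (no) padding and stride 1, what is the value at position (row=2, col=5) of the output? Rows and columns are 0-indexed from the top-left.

-36

The receptive field on the input at this output position is [15 4 / 2 20]. Elementwise product with the kernel and sum: 15·-2 + 4·2 + 2·3 + 20·-1.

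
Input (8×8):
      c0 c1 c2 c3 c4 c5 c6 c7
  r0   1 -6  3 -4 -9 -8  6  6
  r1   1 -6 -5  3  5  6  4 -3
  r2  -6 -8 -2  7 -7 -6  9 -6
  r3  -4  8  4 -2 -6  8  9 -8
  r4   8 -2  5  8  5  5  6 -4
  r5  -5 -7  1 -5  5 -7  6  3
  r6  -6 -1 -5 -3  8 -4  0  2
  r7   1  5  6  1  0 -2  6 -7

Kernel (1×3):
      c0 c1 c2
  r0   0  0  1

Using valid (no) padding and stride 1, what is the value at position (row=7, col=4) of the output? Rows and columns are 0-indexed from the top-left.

The receptive field on the input at this output position is [0 -2 6]. Elementwise product with the kernel and sum: 6·1.

6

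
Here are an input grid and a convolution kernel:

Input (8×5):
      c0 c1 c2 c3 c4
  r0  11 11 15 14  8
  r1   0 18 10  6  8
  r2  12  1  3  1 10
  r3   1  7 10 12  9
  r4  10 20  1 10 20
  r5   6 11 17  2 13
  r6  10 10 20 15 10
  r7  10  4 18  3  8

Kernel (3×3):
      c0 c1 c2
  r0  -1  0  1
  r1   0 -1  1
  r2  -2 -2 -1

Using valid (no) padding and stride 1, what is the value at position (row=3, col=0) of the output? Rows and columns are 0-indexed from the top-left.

-61

The receptive field on the input at this output position is [1 7 10 / 10 20 1 / 6 11 17]. Elementwise product with the kernel and sum: 1·-1 + 10·1 + 20·-1 + 1·1 + 6·-2 + 11·-2 + 17·-1.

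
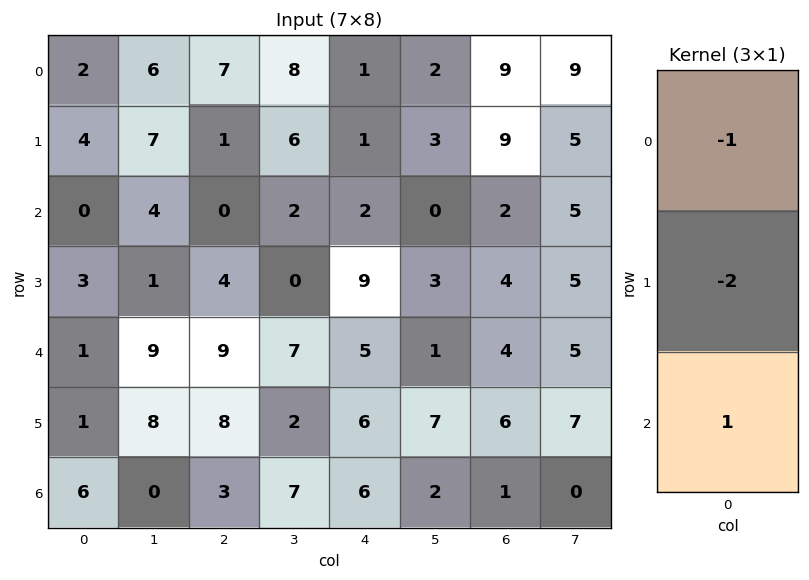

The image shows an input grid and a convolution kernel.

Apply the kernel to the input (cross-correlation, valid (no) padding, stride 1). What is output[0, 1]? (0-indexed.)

The receptive field on the input at this output position is [6 / 7 / 4]. Elementwise product with the kernel and sum: 6·-1 + 7·-2 + 4·1.

-16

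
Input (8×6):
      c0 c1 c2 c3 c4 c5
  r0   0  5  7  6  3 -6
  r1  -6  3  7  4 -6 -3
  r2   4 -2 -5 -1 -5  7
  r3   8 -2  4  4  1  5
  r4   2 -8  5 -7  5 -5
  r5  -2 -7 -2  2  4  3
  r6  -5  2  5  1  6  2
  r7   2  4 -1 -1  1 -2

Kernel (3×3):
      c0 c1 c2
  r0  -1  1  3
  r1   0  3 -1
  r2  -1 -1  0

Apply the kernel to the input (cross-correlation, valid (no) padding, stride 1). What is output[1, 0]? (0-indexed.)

The receptive field on the input at this output position is [-6 3 7 / 4 -2 -5 / 8 -2 4]. Elementwise product with the kernel and sum: -6·-1 + 3·1 + 7·3 + -2·3 + -5·-1 + 8·-1 + -2·-1.

23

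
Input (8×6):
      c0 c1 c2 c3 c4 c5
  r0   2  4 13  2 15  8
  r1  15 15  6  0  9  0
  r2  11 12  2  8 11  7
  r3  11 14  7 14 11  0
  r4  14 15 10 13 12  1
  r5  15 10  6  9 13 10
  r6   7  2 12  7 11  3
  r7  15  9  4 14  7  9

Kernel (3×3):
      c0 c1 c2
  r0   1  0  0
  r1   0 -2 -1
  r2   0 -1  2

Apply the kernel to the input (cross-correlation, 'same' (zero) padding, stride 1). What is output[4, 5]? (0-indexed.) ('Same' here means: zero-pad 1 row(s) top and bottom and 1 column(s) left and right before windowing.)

The receptive field on the zero-padded input at this output position is [11 0 0 / 12 1 0 / 13 10 0]. Elementwise product with the kernel and sum: 11·1 + 1·-2 + 0·-1 + 10·-1 + 0·2.

-1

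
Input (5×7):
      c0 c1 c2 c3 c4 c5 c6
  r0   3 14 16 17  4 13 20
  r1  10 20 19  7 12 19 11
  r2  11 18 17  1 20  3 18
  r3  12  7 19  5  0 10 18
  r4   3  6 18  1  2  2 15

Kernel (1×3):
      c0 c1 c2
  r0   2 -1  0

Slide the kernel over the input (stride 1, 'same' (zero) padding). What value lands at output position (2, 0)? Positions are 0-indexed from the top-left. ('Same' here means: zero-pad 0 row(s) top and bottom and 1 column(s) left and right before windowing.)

-11

The receptive field on the zero-padded input at this output position is [0 11 18]. Elementwise product with the kernel and sum: 0·2 + 11·-1.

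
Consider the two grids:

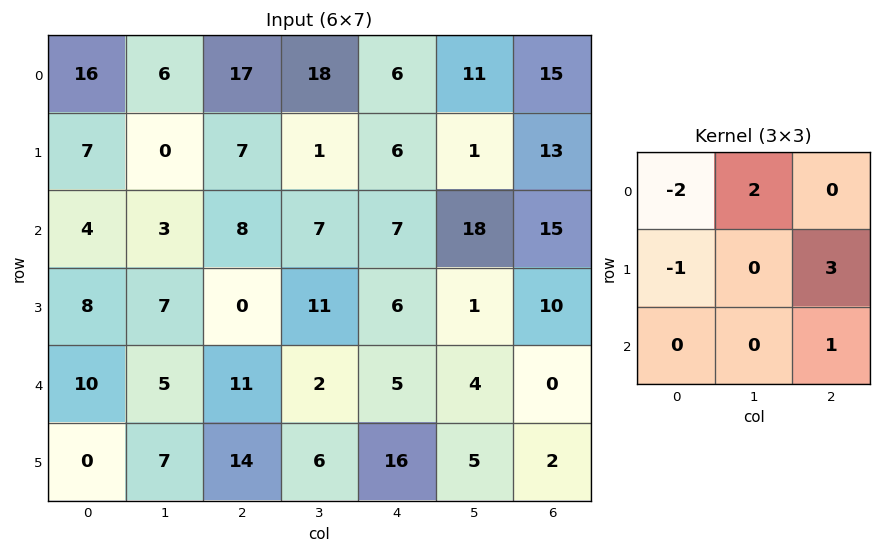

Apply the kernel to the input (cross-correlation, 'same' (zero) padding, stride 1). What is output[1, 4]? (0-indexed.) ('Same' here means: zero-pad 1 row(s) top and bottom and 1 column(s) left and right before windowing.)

-4

The receptive field on the zero-padded input at this output position is [18 6 11 / 1 6 1 / 7 7 18]. Elementwise product with the kernel and sum: 18·-2 + 6·2 + 1·-1 + 1·3 + 18·1.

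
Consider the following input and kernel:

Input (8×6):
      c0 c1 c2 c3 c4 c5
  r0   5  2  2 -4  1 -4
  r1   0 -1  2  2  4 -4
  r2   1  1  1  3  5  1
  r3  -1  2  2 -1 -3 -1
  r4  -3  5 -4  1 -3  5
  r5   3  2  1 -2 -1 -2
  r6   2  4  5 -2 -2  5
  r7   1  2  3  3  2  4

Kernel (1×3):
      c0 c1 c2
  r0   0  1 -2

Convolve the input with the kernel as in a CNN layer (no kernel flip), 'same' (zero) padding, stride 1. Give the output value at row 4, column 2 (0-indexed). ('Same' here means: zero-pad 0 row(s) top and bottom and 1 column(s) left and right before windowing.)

The receptive field on the zero-padded input at this output position is [5 -4 1]. Elementwise product with the kernel and sum: -4·1 + 1·-2.

-6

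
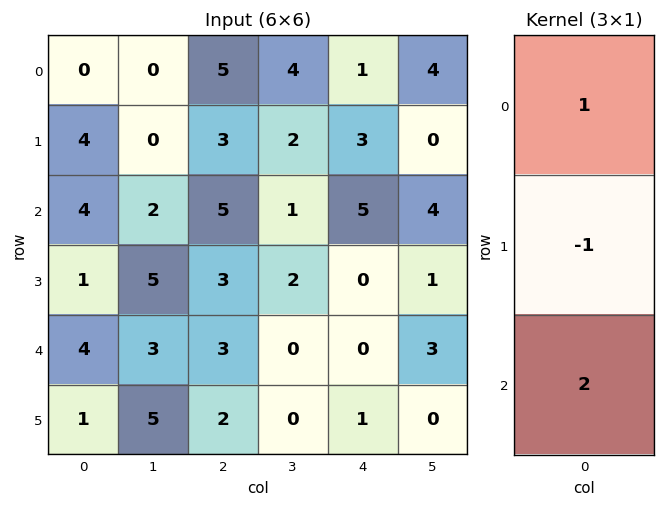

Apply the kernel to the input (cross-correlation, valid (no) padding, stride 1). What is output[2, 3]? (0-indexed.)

The receptive field on the input at this output position is [1 / 2 / 0]. Elementwise product with the kernel and sum: 1·1 + 2·-1 + 0·2.

-1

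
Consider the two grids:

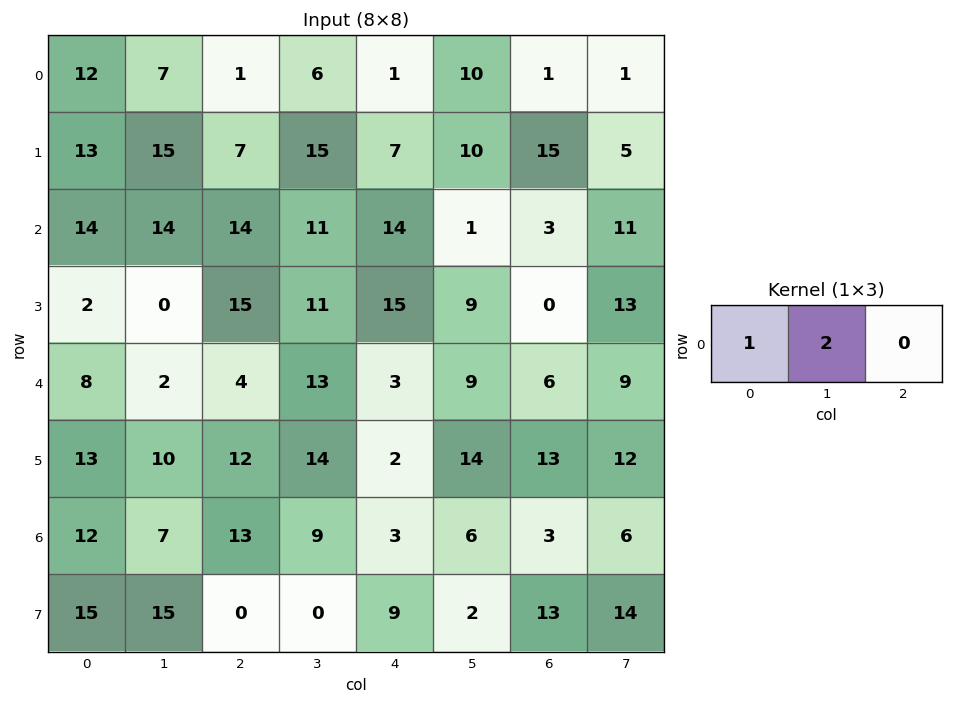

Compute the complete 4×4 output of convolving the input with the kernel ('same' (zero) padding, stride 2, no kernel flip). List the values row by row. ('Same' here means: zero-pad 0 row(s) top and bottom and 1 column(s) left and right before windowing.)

24 9 8 12
28 42 39 7
16 10 19 21
24 33 15 12

Output[0,0]: The receptive field on the zero-padded input at this output position is [0 12 7]. Elementwise product with the kernel and sum: 0·1 + 12·2.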